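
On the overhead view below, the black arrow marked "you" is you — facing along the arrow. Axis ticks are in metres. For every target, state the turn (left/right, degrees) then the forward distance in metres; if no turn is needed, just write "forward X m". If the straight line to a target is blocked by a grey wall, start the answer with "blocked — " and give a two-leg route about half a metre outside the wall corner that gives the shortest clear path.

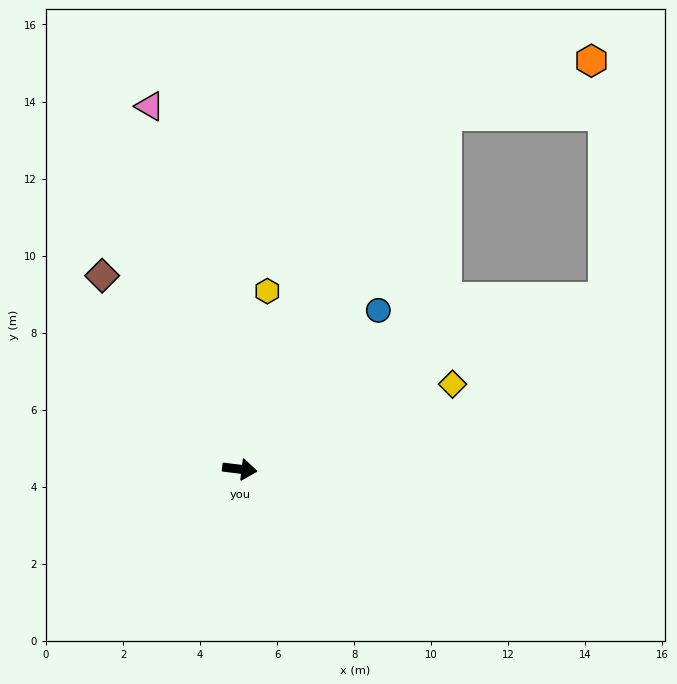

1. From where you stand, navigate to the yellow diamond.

turn left 29°, forward 5.9 m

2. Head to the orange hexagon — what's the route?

blocked — turn left 67°, forward 10.7 m, then turn right 40°, forward 4.0 m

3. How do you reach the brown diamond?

turn left 132°, forward 6.2 m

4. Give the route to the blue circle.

turn left 56°, forward 5.5 m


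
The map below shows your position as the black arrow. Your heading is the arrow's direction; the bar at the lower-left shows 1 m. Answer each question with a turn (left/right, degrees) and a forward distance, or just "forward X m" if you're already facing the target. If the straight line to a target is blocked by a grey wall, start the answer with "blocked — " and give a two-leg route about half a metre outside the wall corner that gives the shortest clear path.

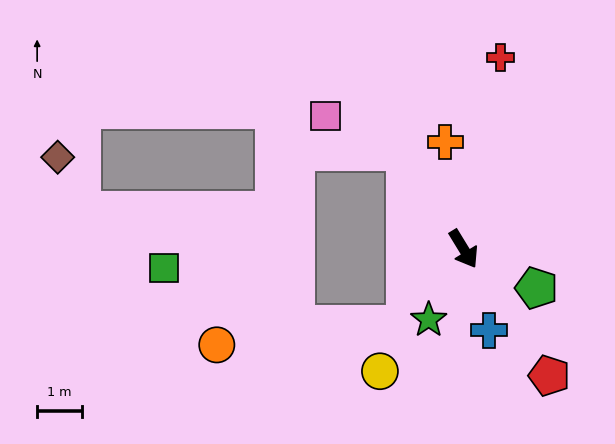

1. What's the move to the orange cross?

turn left 158°, forward 2.4 m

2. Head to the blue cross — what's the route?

turn right 14°, forward 1.9 m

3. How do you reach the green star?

turn right 58°, forward 1.8 m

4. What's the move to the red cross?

turn left 138°, forward 4.3 m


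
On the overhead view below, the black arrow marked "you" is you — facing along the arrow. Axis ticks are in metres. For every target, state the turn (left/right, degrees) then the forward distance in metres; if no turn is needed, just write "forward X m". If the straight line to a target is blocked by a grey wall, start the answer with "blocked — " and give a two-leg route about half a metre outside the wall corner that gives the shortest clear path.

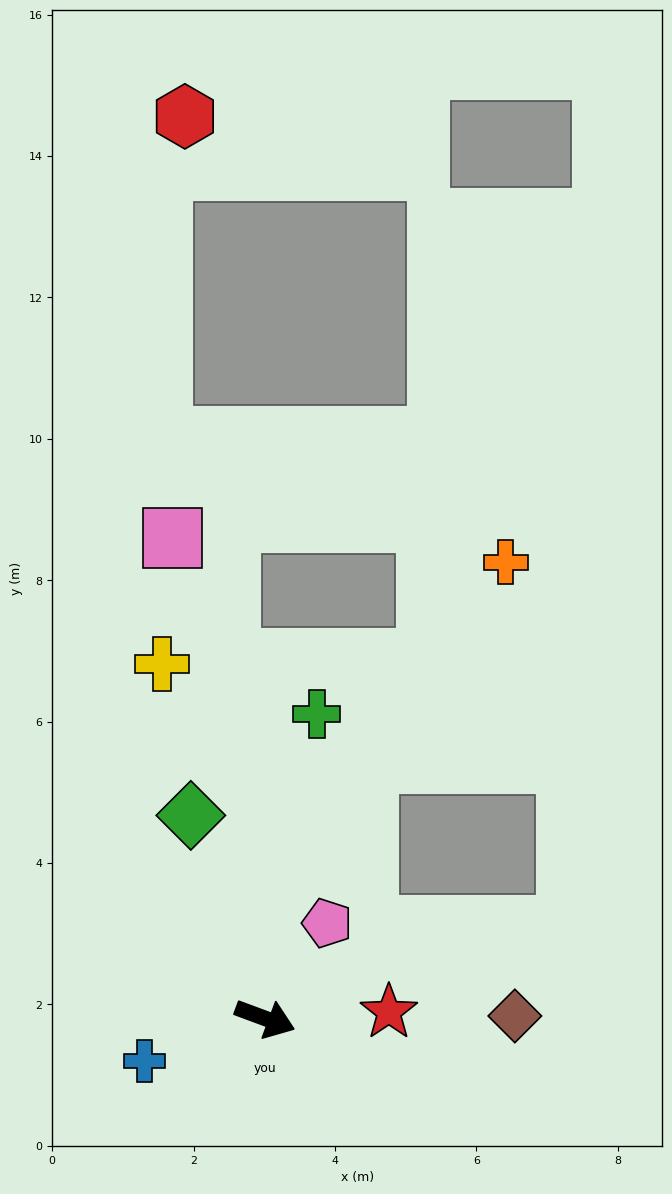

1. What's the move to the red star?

turn left 23°, forward 1.8 m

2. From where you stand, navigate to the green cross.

turn left 101°, forward 4.4 m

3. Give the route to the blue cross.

turn right 140°, forward 1.8 m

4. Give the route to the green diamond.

turn left 130°, forward 3.1 m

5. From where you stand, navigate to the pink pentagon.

turn left 77°, forward 1.6 m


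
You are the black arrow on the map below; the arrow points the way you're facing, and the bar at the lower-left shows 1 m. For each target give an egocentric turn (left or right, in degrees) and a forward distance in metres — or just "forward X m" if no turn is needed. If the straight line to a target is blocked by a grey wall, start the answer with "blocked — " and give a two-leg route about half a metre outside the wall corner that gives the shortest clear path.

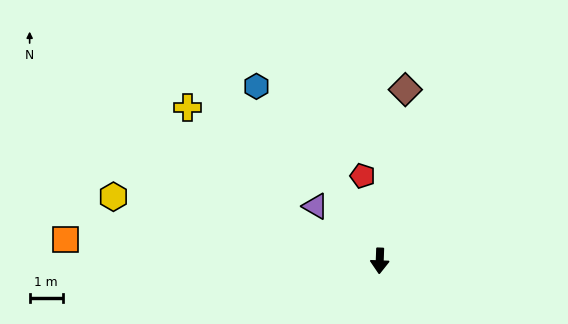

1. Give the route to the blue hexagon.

turn right 143°, forward 6.5 m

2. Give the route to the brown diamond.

turn left 174°, forward 5.2 m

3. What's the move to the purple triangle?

turn right 128°, forward 2.6 m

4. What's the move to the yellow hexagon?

turn right 101°, forward 8.3 m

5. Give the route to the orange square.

turn right 92°, forward 9.5 m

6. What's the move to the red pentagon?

turn right 166°, forward 2.6 m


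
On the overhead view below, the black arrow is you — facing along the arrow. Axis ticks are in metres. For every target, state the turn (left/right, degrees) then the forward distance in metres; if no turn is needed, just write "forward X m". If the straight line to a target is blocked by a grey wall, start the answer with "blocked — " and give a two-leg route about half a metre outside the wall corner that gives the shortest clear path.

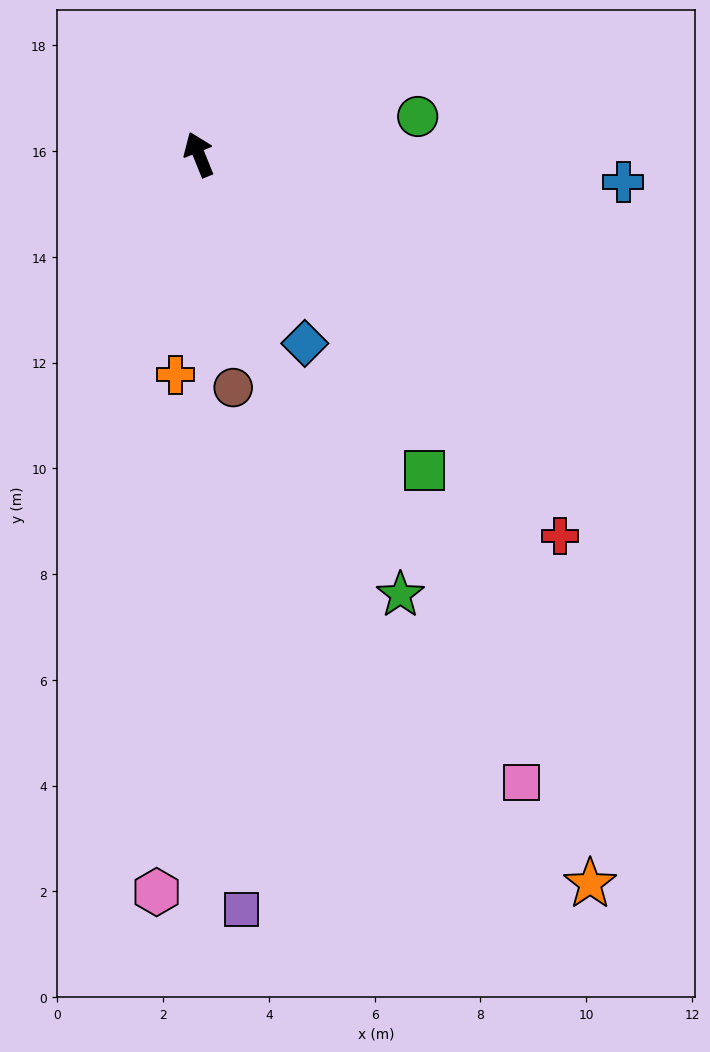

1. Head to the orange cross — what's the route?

turn left 152°, forward 4.2 m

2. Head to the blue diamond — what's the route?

turn right 173°, forward 4.1 m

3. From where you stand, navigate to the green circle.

turn right 102°, forward 4.2 m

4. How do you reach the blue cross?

turn right 116°, forward 8.0 m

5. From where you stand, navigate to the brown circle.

turn left 166°, forward 4.5 m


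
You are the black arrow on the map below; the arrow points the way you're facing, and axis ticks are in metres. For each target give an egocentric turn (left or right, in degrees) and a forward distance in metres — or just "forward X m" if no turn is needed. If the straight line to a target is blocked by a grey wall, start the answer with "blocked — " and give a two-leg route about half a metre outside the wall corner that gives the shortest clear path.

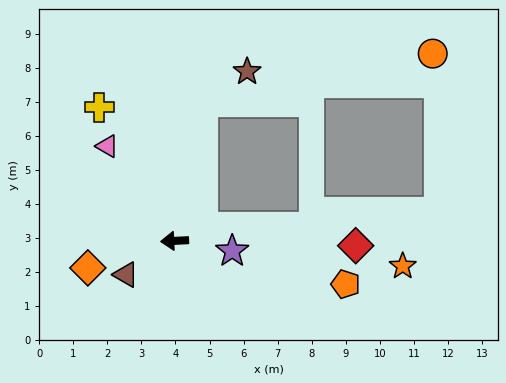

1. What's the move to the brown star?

blocked — turn right 104°, forward 4.1 m, then turn right 43°, forward 1.6 m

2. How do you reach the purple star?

turn left 167°, forward 1.7 m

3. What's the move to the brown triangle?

turn left 32°, forward 1.7 m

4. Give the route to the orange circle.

blocked — turn right 104°, forward 4.1 m, then turn right 67°, forward 6.9 m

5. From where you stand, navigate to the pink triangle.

turn right 57°, forward 3.4 m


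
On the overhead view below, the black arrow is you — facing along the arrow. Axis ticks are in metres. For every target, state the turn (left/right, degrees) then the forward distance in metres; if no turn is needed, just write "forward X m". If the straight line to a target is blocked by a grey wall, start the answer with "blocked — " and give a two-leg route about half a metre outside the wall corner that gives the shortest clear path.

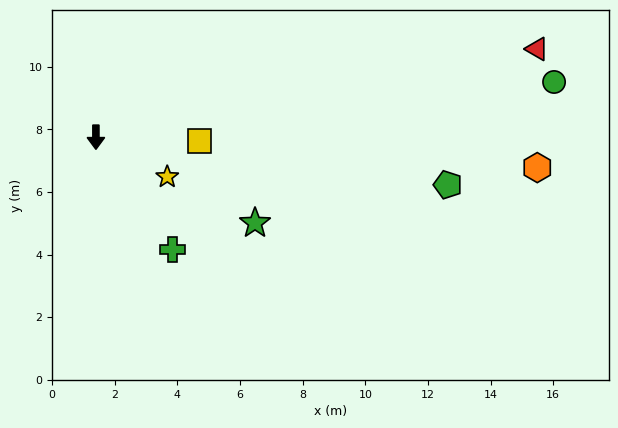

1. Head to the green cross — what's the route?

turn left 34°, forward 4.3 m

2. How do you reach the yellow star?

turn left 61°, forward 2.6 m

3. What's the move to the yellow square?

turn left 88°, forward 3.3 m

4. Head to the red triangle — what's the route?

turn left 101°, forward 14.4 m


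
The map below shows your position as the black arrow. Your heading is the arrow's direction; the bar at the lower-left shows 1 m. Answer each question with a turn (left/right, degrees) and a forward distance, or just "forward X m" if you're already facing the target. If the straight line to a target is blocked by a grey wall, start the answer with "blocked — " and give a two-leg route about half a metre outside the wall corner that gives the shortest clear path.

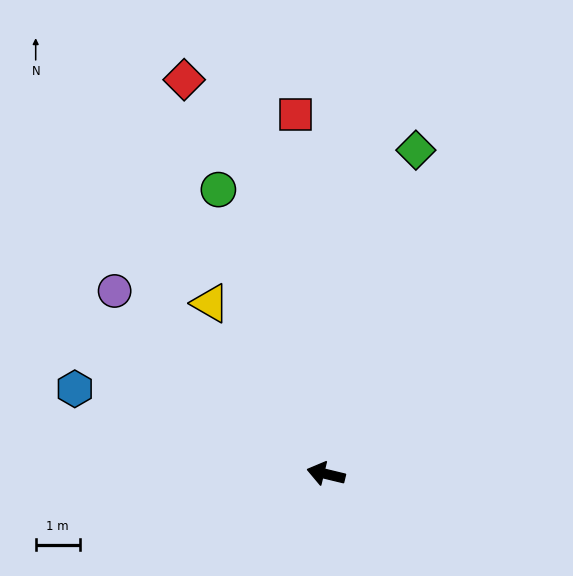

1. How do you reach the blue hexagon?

turn right 5°, forward 6.0 m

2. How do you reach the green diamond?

turn right 92°, forward 7.6 m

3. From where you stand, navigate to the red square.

turn right 72°, forward 8.2 m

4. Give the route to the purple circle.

turn right 27°, forward 6.4 m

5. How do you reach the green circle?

turn right 56°, forward 6.9 m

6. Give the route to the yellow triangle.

turn right 42°, forward 4.7 m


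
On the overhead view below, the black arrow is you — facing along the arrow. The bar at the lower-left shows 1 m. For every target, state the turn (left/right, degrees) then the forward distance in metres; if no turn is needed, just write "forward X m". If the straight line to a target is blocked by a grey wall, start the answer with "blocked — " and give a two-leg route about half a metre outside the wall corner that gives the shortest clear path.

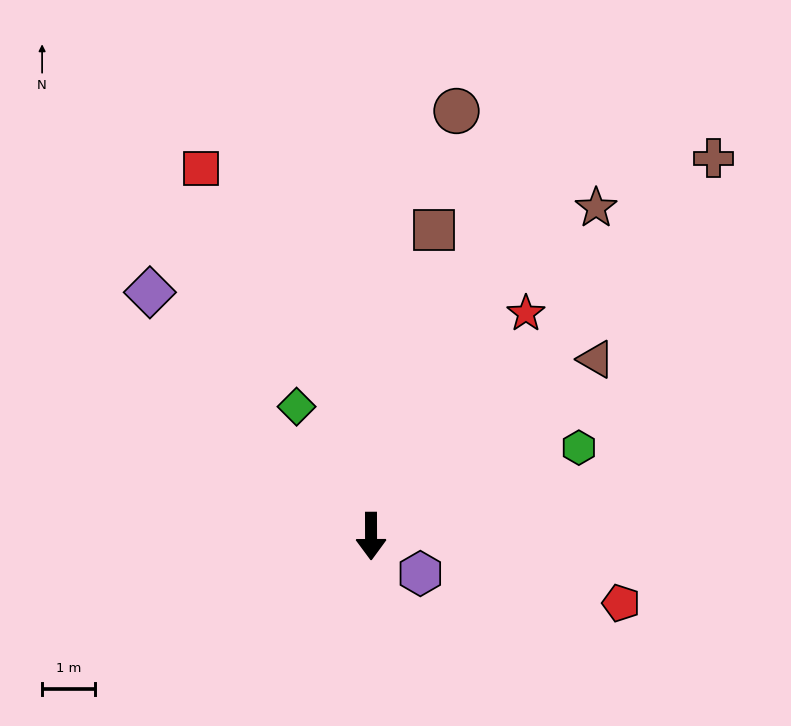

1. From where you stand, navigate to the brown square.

turn left 168°, forward 5.9 m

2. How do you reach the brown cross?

turn left 138°, forward 9.7 m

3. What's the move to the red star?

turn left 145°, forward 5.2 m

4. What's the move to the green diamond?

turn right 150°, forward 2.8 m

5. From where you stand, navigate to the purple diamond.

turn right 138°, forward 6.3 m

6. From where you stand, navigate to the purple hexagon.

turn left 53°, forward 1.2 m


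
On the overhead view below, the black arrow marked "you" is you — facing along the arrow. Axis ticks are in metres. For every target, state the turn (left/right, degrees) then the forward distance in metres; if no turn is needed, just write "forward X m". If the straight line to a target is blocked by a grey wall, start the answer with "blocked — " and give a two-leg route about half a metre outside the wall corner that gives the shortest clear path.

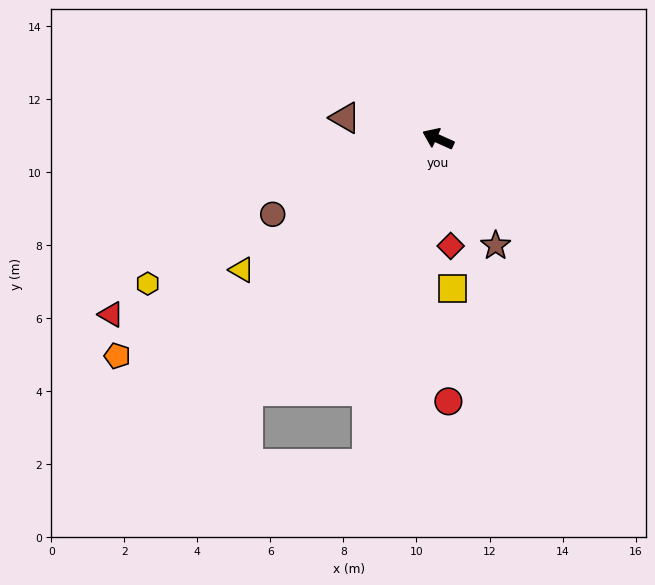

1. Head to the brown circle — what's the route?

turn left 49°, forward 5.0 m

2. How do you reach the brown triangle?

turn left 11°, forward 2.6 m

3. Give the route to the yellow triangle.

turn left 58°, forward 6.5 m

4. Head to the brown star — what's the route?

turn left 143°, forward 3.3 m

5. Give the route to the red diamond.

turn left 121°, forward 3.0 m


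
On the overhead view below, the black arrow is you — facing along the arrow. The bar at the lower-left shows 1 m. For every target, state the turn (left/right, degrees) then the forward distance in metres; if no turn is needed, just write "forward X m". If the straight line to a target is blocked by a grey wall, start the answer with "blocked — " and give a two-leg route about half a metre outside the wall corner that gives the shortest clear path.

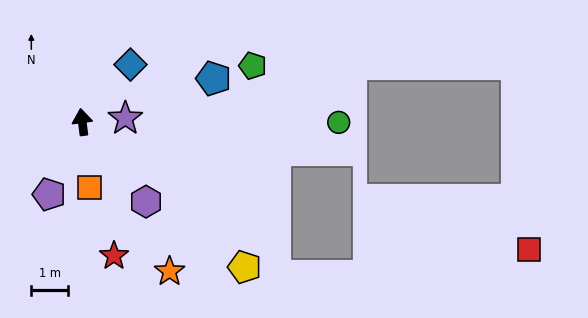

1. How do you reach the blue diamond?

turn right 47°, forward 2.0 m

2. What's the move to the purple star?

turn right 93°, forward 1.2 m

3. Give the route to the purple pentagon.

turn left 148°, forward 2.2 m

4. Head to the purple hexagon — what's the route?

turn right 149°, forward 2.8 m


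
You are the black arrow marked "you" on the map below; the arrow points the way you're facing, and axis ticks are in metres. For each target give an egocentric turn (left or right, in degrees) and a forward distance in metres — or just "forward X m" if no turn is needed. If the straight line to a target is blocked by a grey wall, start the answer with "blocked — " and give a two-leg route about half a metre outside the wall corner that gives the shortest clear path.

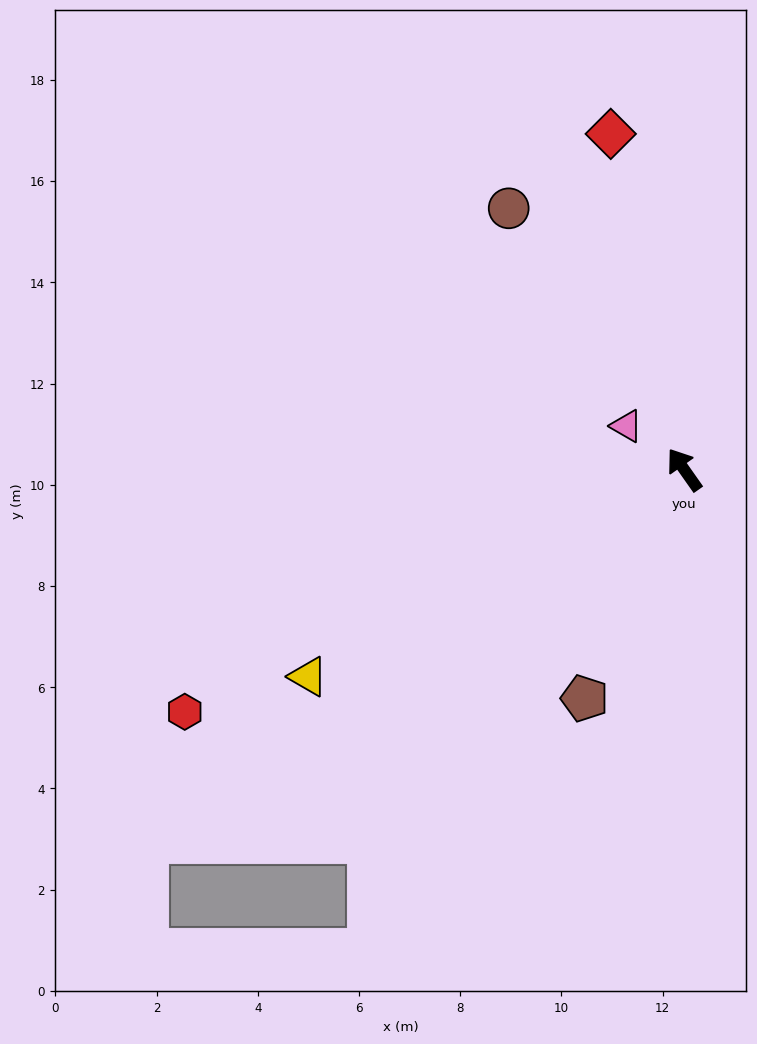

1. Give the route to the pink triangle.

turn left 18°, forward 1.4 m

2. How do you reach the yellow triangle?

turn left 84°, forward 8.5 m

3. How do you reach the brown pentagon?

turn left 121°, forward 4.9 m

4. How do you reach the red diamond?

turn right 23°, forward 6.8 m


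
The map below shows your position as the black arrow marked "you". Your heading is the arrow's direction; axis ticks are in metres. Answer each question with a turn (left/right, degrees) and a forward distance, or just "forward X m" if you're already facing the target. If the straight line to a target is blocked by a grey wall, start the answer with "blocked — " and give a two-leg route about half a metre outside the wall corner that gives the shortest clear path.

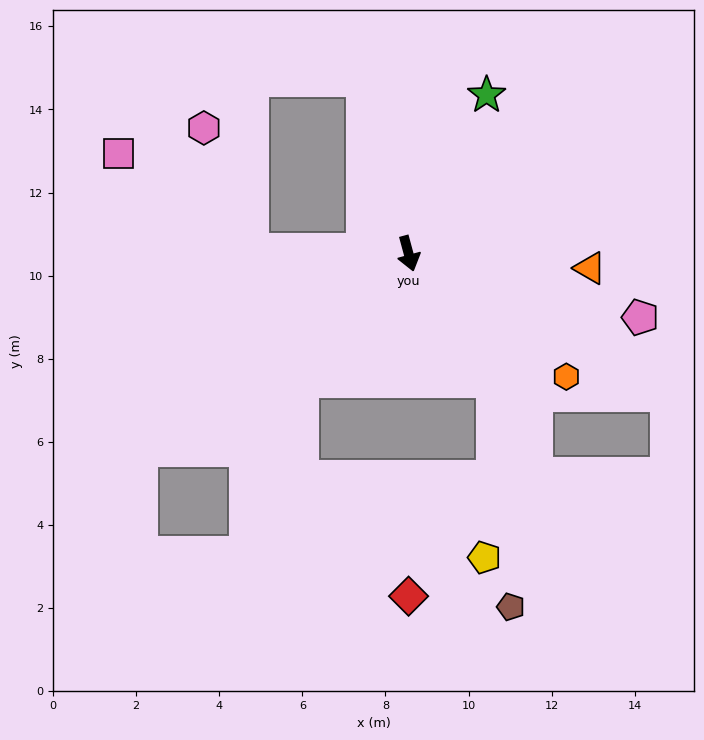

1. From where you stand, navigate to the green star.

turn left 139°, forward 4.3 m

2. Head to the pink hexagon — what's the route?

blocked — turn right 106°, forward 3.8 m, then turn right 68°, forward 3.2 m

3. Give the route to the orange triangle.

turn left 70°, forward 4.4 m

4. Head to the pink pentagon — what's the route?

turn left 59°, forward 5.8 m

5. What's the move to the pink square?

blocked — turn right 106°, forward 3.8 m, then turn right 36°, forward 4.0 m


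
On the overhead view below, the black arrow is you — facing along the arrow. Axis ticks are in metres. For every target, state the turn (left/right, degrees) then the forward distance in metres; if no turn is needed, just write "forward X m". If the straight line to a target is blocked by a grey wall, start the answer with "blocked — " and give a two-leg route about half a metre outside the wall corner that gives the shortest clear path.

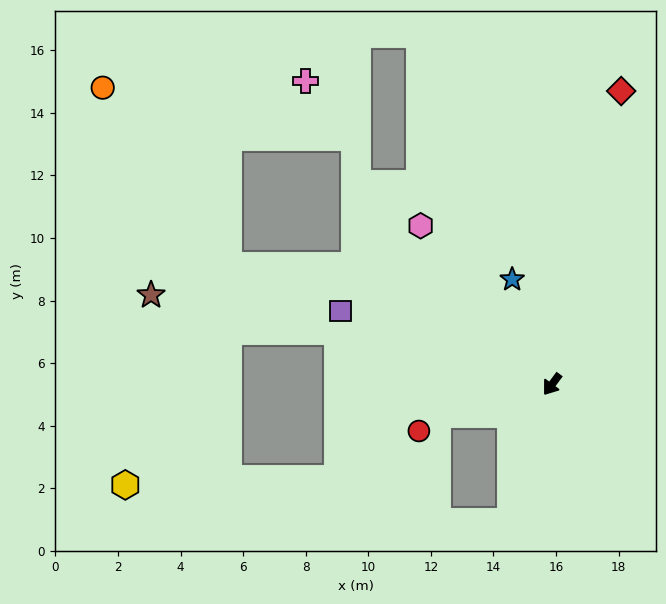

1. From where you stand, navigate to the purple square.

turn right 73°, forward 7.2 m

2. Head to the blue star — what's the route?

turn right 123°, forward 3.6 m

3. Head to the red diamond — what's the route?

turn right 157°, forward 9.6 m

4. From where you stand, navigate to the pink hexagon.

turn right 104°, forward 6.6 m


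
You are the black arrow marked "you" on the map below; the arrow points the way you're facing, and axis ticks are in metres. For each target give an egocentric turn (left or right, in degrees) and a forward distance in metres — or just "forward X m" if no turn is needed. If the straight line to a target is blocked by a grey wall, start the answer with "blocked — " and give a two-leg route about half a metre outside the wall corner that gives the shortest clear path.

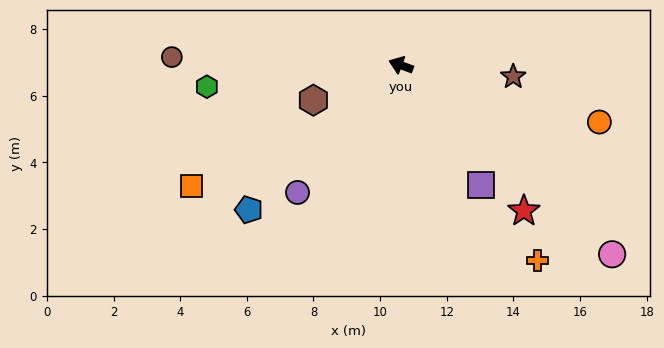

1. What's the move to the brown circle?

turn left 18°, forward 6.9 m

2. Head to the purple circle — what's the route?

turn left 71°, forward 4.9 m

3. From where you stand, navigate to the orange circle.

turn right 176°, forward 6.2 m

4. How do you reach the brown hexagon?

turn left 42°, forward 2.8 m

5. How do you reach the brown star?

turn right 165°, forward 3.4 m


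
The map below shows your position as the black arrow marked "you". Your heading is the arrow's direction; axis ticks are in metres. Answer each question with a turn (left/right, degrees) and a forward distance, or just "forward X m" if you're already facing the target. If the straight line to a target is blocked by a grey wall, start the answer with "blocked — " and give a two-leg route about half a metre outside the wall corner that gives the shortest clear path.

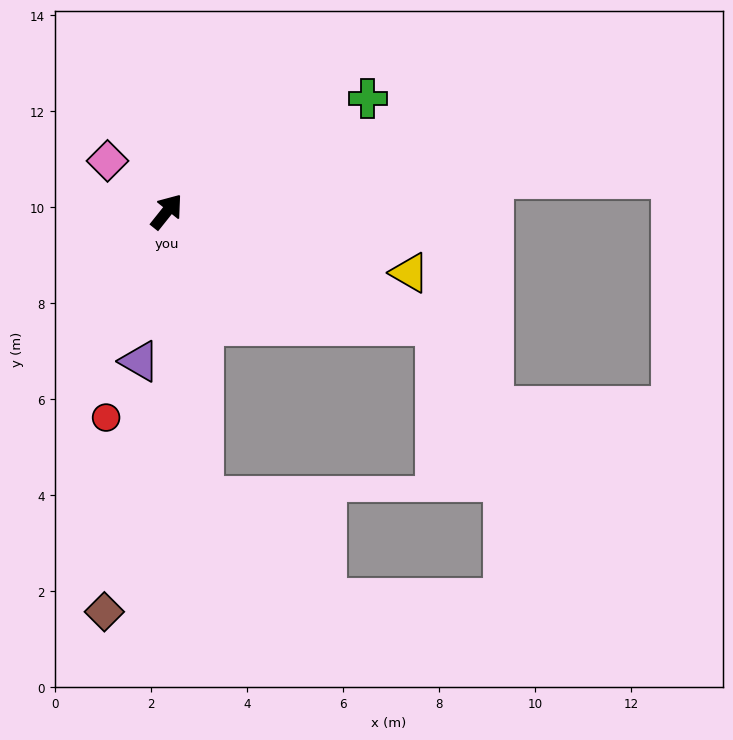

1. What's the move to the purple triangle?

turn right 152°, forward 3.2 m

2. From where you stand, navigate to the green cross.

turn right 22°, forward 4.8 m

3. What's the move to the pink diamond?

turn left 88°, forward 1.6 m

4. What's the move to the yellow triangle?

turn right 66°, forward 5.2 m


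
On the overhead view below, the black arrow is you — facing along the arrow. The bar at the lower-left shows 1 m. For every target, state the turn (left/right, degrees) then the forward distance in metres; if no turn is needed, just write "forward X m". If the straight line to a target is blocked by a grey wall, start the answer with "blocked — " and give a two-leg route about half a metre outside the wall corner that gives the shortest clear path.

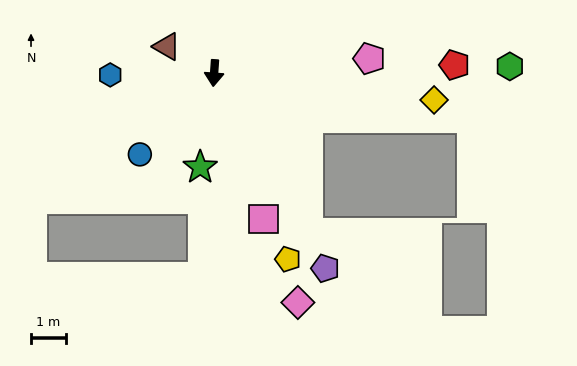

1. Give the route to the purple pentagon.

turn left 34°, forward 6.4 m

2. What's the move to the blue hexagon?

turn right 85°, forward 3.0 m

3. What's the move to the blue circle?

turn right 38°, forward 3.2 m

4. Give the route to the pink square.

turn left 23°, forward 4.4 m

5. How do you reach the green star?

turn right 4°, forward 2.7 m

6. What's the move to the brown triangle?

turn right 115°, forward 1.6 m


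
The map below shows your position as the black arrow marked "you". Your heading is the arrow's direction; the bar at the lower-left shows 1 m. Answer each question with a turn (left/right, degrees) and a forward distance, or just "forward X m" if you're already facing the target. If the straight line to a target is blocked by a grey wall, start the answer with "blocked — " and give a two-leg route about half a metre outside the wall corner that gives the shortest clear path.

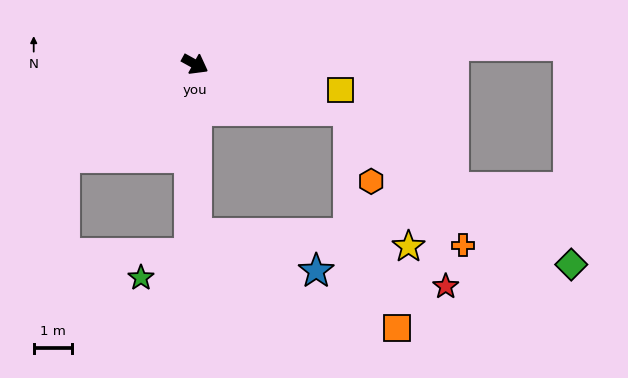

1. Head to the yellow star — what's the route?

blocked — turn right 61°, forward 4.4 m, then turn left 87°, forward 5.6 m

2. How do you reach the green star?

blocked — turn right 63°, forward 4.9 m, then turn right 62°, forward 1.4 m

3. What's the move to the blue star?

blocked — turn right 61°, forward 4.4 m, then turn left 73°, forward 3.3 m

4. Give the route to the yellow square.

turn left 19°, forward 3.9 m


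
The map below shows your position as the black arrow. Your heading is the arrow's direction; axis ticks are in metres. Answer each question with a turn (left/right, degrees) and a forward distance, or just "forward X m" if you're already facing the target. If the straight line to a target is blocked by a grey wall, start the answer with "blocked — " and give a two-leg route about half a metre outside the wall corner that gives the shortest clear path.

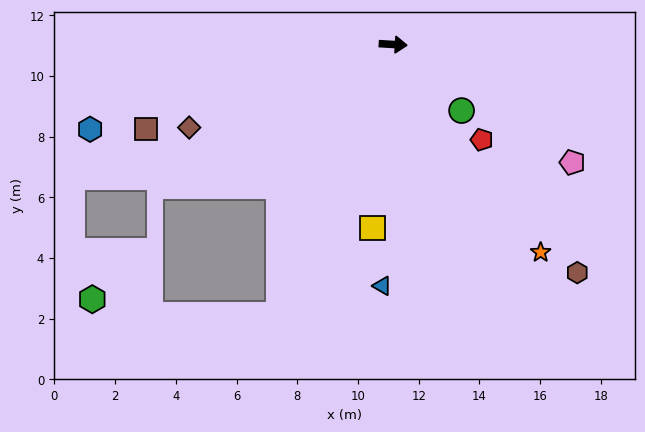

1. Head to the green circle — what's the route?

turn right 41°, forward 3.1 m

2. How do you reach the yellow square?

turn right 93°, forward 6.1 m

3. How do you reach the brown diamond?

turn right 154°, forward 7.3 m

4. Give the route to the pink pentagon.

turn right 30°, forward 7.1 m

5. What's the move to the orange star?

turn right 51°, forward 8.4 m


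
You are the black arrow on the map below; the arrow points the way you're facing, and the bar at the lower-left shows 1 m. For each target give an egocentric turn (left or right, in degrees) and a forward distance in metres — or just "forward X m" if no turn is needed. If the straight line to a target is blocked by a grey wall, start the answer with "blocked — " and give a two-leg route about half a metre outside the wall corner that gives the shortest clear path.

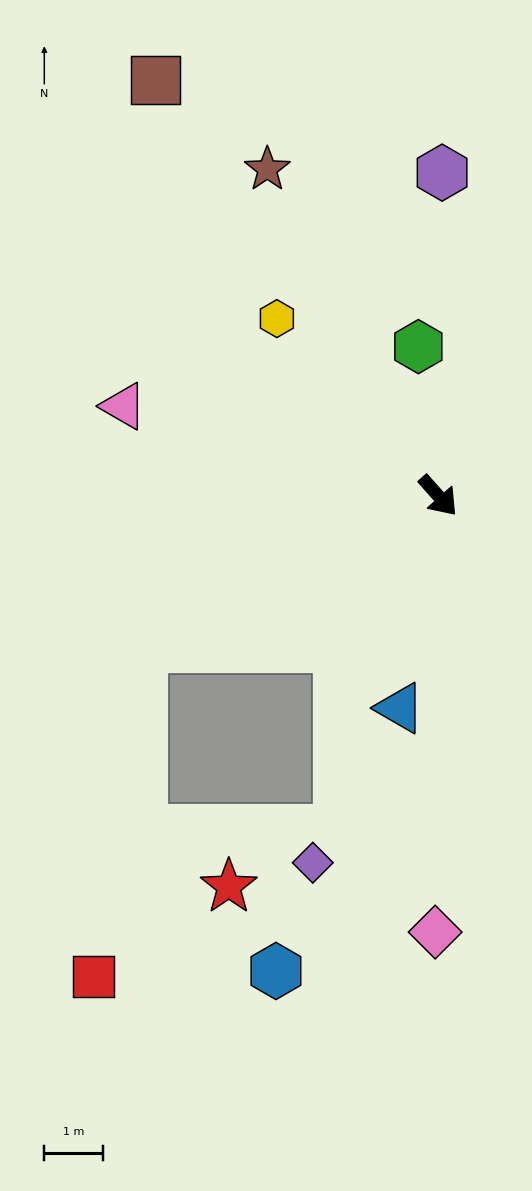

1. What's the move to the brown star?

turn left 166°, forward 6.2 m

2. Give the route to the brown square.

turn left 173°, forward 8.5 m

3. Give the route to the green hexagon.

turn left 146°, forward 2.6 m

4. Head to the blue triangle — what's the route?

turn right 52°, forward 3.7 m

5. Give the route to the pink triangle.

turn right 148°, forward 5.5 m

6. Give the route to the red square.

blocked — turn right 104°, forward 5.6 m, then turn left 54°, forward 5.6 m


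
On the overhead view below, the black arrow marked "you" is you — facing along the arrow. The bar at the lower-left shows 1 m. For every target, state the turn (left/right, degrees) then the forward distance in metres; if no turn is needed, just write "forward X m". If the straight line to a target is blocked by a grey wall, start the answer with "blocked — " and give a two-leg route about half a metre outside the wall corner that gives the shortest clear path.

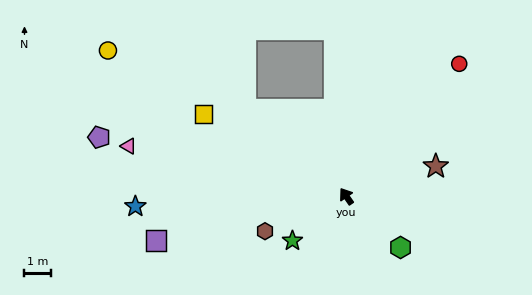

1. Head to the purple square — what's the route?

turn left 68°, forward 7.5 m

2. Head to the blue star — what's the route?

turn left 58°, forward 8.1 m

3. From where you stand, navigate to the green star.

turn left 95°, forward 2.7 m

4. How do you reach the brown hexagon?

turn left 79°, forward 3.4 m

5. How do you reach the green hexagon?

turn right 168°, forward 2.9 m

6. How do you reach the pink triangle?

turn left 42°, forward 8.6 m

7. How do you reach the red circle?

turn right 75°, forward 6.7 m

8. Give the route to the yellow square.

turn left 25°, forward 6.3 m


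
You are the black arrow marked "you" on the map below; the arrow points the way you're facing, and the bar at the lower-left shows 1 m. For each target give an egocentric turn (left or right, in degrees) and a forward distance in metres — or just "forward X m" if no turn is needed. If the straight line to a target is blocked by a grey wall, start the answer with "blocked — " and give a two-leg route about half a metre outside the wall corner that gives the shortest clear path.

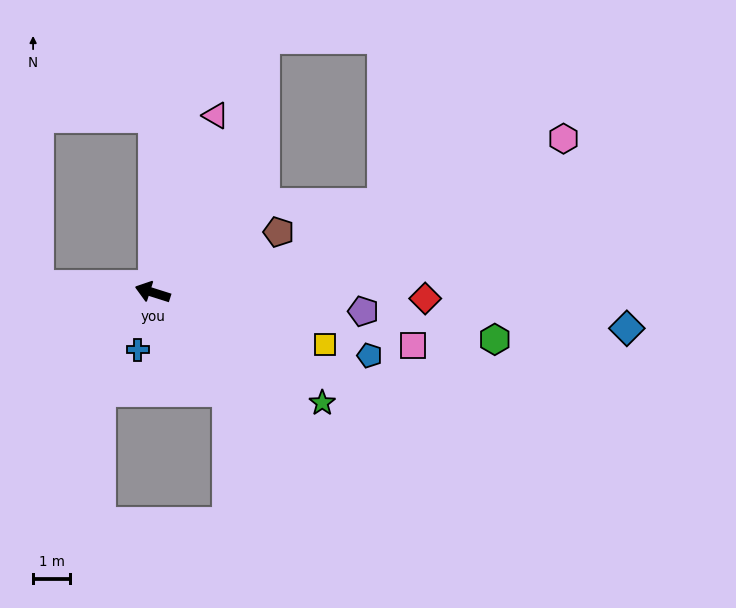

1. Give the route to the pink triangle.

turn right 92°, forward 5.1 m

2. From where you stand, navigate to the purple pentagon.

turn right 168°, forward 5.7 m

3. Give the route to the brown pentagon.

turn right 137°, forward 3.8 m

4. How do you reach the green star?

turn left 164°, forward 5.5 m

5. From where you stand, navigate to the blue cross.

turn left 93°, forward 1.6 m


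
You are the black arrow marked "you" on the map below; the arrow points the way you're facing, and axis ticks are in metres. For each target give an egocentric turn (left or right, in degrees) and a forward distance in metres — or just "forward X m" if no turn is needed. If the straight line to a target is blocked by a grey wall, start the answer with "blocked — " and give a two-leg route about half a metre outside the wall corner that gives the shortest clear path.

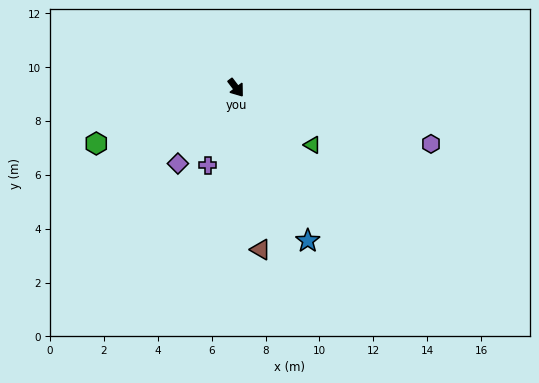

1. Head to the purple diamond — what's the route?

turn right 75°, forward 3.5 m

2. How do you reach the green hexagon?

turn right 106°, forward 5.6 m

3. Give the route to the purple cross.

turn right 57°, forward 3.1 m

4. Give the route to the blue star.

turn right 12°, forward 6.3 m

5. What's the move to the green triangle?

turn left 16°, forward 3.5 m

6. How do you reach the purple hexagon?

turn left 37°, forward 7.5 m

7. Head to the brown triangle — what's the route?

turn right 29°, forward 6.1 m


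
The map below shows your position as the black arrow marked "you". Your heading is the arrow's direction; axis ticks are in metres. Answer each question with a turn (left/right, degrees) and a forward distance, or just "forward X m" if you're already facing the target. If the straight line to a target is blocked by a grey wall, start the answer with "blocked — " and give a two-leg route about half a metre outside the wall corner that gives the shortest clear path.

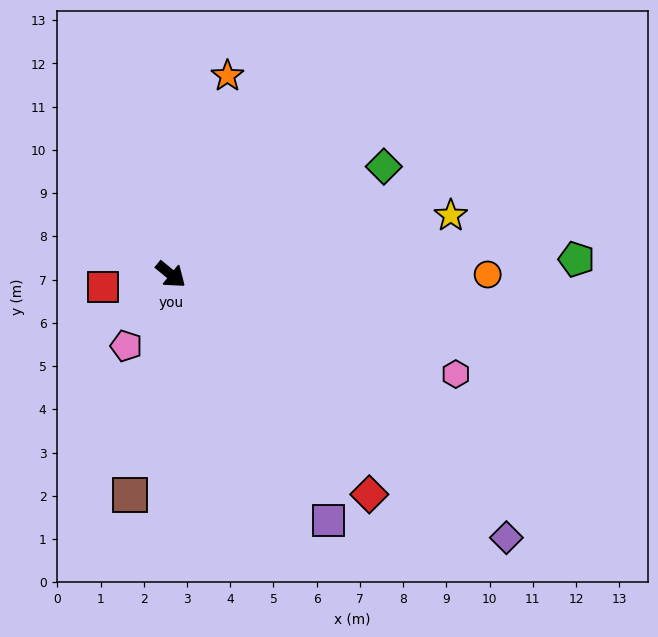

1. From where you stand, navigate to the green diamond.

turn left 66°, forward 5.5 m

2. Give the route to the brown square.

turn right 61°, forward 5.2 m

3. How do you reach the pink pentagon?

turn right 83°, forward 1.9 m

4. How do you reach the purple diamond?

forward 9.9 m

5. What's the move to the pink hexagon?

turn left 20°, forward 7.0 m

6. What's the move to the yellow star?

turn left 51°, forward 6.6 m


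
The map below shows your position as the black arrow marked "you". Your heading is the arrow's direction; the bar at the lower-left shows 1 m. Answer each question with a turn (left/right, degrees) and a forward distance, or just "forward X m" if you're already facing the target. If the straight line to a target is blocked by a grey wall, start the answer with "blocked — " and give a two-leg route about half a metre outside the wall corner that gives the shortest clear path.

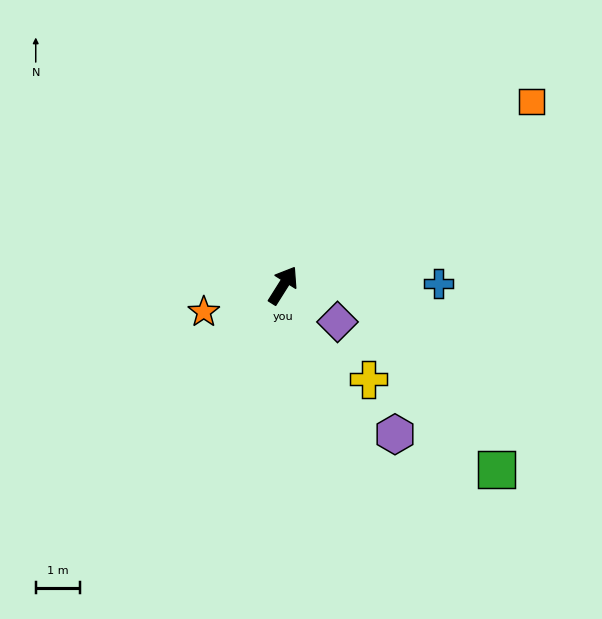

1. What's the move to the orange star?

turn left 141°, forward 1.9 m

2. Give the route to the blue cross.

turn right 57°, forward 3.5 m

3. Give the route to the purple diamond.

turn right 92°, forward 1.5 m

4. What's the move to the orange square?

turn right 21°, forward 6.9 m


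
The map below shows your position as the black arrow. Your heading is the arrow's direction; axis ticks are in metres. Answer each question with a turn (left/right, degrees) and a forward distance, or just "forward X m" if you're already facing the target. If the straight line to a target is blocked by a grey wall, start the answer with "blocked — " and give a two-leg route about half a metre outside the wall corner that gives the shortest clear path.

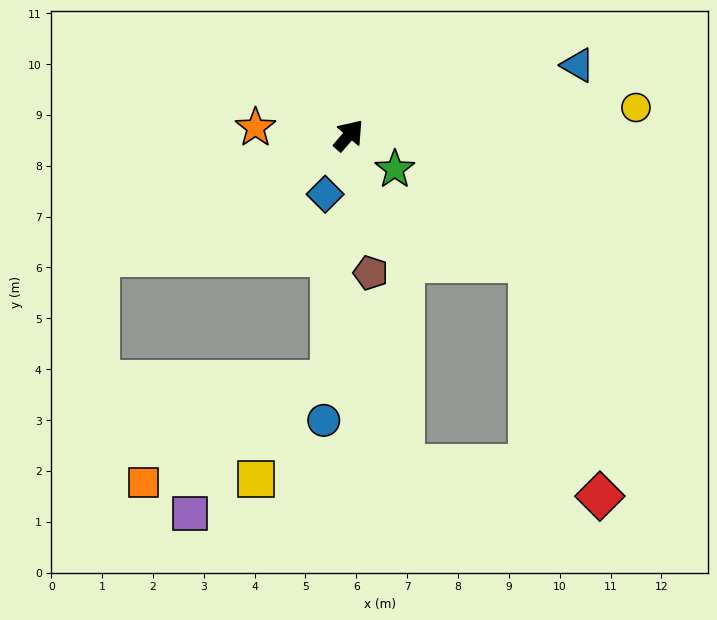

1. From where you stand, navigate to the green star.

turn right 86°, forward 1.1 m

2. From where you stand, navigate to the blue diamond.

turn right 161°, forward 1.2 m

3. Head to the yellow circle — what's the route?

turn right 44°, forward 5.7 m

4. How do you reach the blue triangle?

turn right 32°, forward 4.7 m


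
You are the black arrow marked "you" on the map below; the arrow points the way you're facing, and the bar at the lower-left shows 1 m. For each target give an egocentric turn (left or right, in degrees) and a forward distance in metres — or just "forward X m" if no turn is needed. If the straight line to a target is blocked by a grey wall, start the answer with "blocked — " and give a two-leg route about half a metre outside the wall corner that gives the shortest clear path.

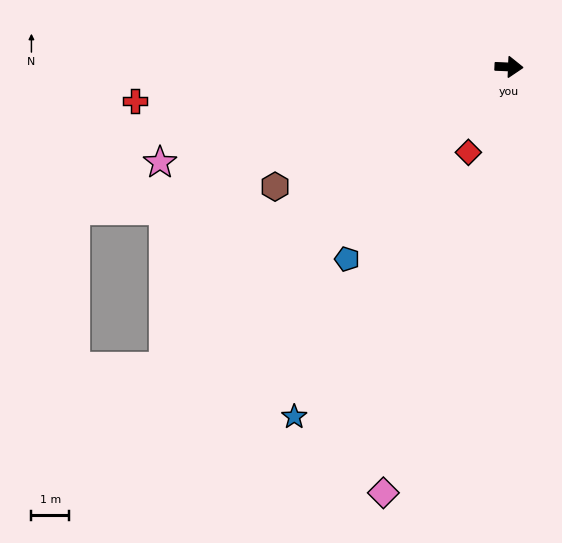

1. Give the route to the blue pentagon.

turn right 128°, forward 6.7 m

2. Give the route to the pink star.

turn right 162°, forward 9.6 m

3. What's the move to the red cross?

turn right 172°, forward 10.0 m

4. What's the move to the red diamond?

turn right 113°, forward 2.5 m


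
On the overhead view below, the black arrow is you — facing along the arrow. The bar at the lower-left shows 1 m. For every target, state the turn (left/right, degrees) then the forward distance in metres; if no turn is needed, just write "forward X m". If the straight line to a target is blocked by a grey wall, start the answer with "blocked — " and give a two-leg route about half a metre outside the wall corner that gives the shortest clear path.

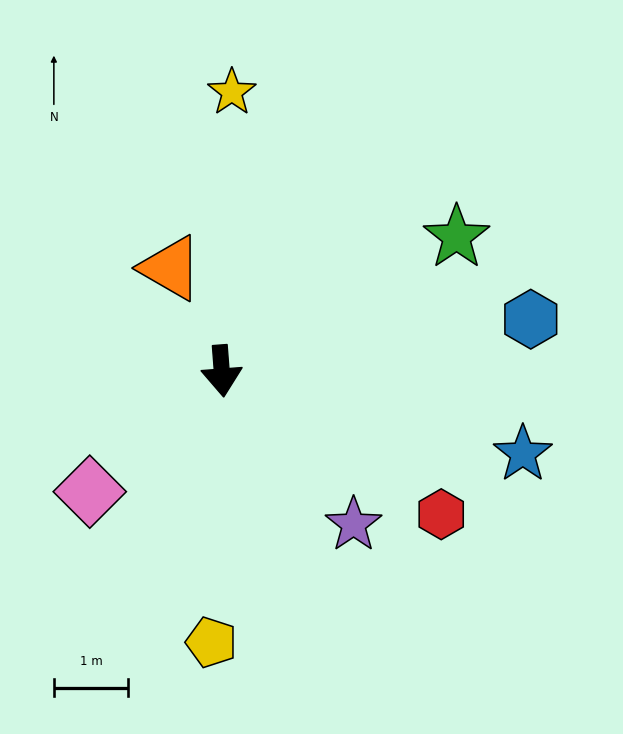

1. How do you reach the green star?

turn left 115°, forward 3.7 m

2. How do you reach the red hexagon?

turn left 53°, forward 3.5 m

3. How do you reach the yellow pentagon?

turn right 7°, forward 3.7 m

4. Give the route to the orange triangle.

turn right 158°, forward 1.6 m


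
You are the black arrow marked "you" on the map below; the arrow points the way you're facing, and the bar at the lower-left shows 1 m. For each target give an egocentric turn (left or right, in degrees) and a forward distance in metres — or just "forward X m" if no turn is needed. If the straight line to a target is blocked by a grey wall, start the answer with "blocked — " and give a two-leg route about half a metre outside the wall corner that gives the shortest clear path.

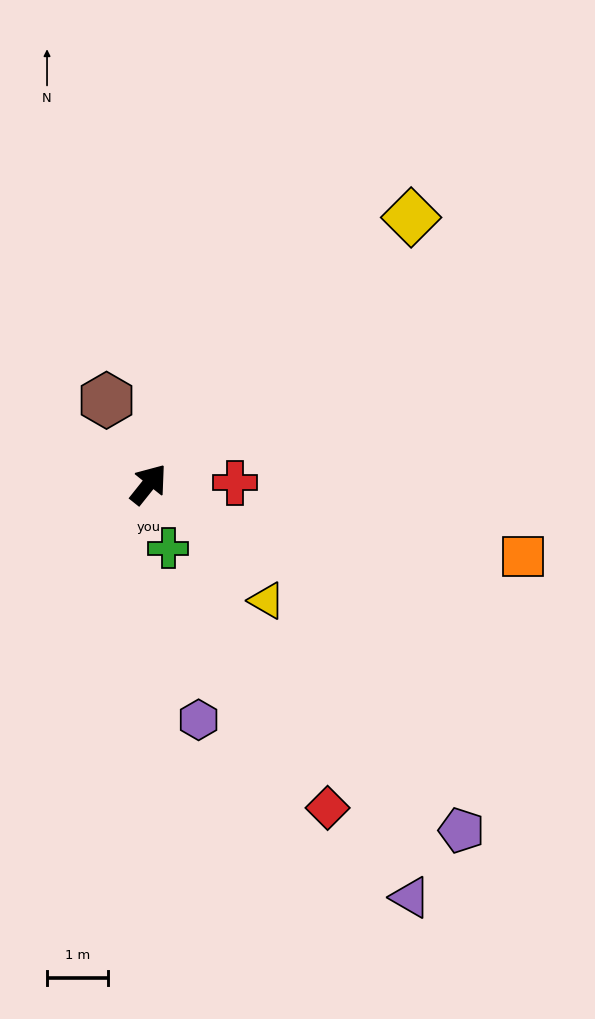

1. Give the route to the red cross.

turn right 51°, forward 1.4 m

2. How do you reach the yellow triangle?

turn right 96°, forward 2.7 m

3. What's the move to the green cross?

turn right 124°, forward 1.1 m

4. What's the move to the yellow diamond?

turn right 6°, forward 6.1 m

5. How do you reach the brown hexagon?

turn left 65°, forward 1.5 m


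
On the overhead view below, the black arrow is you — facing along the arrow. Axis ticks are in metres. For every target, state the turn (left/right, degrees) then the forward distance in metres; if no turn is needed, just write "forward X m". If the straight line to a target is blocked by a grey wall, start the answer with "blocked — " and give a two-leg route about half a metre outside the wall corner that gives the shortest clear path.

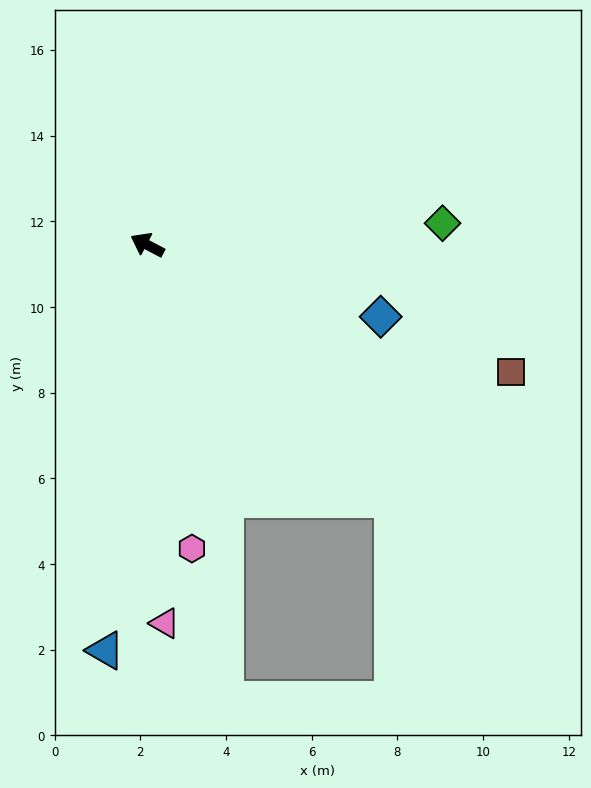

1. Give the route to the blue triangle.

turn left 112°, forward 9.5 m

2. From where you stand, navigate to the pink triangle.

turn left 120°, forward 8.8 m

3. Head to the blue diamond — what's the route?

turn right 169°, forward 5.7 m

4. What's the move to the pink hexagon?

turn left 126°, forward 7.2 m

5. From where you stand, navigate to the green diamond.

turn right 148°, forward 6.9 m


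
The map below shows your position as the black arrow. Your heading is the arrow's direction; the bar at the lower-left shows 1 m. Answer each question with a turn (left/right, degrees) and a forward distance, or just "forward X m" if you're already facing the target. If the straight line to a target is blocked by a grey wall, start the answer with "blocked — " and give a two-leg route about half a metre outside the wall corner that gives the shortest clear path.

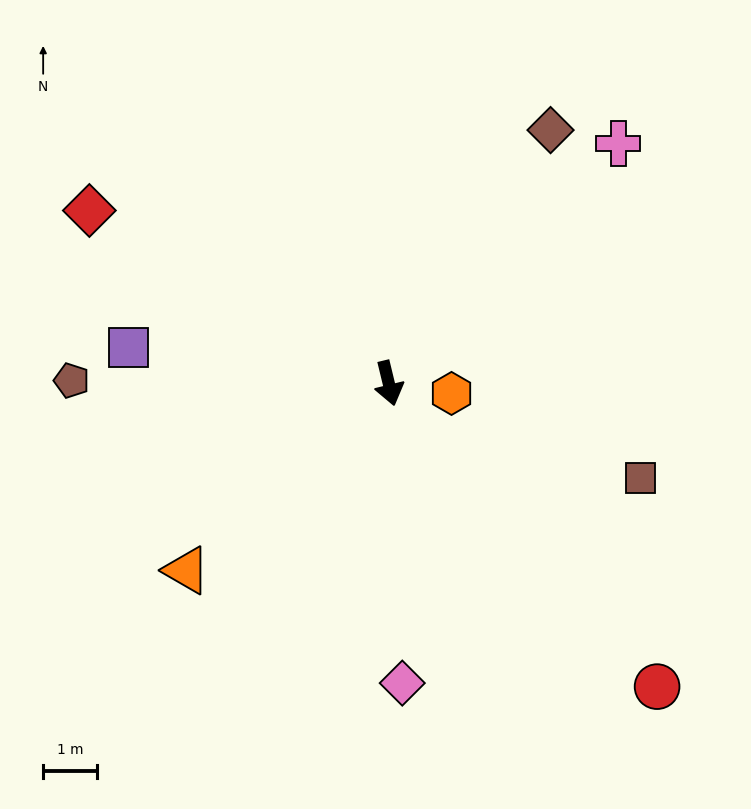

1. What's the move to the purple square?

turn right 111°, forward 4.9 m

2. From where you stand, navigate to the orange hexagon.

turn left 67°, forward 1.2 m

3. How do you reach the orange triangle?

turn right 61°, forward 5.1 m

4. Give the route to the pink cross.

turn left 123°, forward 6.2 m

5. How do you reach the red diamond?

turn right 134°, forward 6.5 m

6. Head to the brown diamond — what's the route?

turn left 134°, forward 5.6 m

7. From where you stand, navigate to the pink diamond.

turn right 11°, forward 5.6 m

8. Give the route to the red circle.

turn left 28°, forward 7.6 m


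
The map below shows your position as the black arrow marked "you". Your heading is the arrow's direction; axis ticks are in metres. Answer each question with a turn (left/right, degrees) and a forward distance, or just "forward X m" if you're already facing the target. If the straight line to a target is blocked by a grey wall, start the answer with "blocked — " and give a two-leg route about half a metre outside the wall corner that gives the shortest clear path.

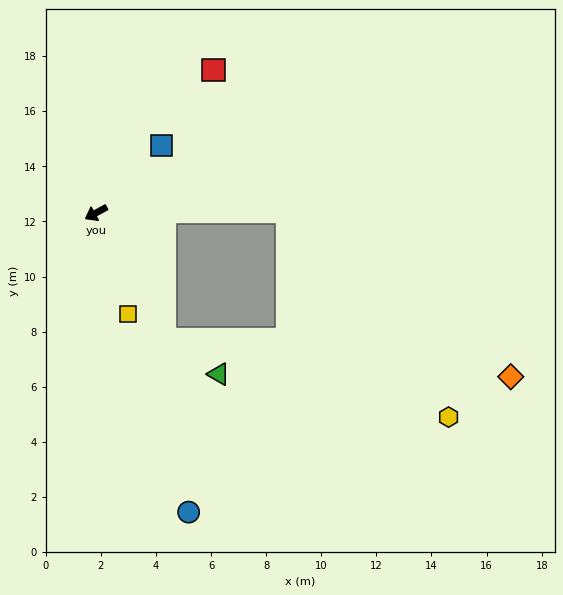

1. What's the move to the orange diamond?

blocked — turn left 152°, forward 6.9 m, then turn right 37°, forward 10.1 m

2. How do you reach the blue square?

turn right 163°, forward 3.4 m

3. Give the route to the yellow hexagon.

blocked — turn left 90°, forward 5.2 m, then turn left 46°, forward 10.7 m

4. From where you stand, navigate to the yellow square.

turn left 79°, forward 3.9 m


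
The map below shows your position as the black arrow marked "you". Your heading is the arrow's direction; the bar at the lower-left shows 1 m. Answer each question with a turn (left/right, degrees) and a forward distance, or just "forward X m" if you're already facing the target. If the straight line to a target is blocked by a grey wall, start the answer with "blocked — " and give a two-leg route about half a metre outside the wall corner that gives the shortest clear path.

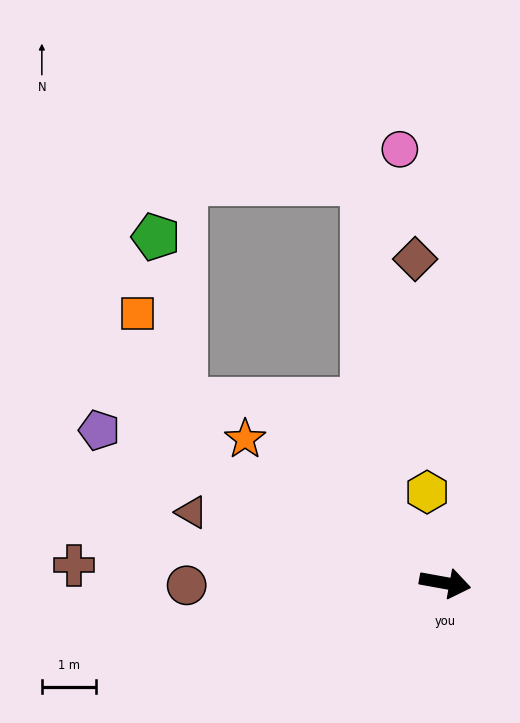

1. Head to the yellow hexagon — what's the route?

turn left 111°, forward 1.7 m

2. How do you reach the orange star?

turn left 155°, forward 4.5 m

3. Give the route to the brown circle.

turn right 169°, forward 4.8 m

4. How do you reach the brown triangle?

turn left 175°, forward 4.8 m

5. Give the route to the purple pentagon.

turn left 166°, forward 7.0 m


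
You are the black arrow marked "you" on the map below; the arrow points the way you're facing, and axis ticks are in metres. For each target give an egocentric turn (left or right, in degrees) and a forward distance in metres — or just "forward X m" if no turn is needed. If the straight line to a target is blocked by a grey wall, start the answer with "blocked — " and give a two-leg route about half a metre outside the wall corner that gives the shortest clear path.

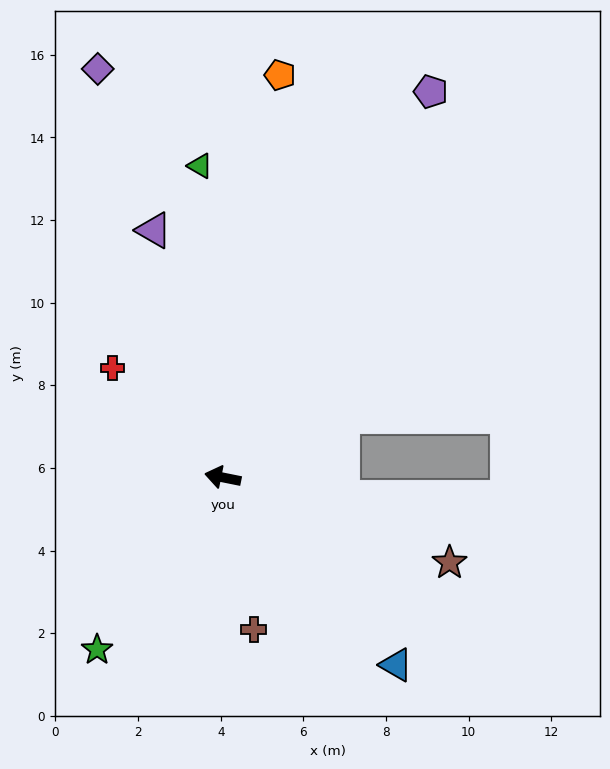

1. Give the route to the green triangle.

turn right 74°, forward 7.6 m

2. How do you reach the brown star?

turn left 171°, forward 5.9 m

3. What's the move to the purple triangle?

turn right 63°, forward 6.2 m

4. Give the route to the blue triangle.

turn left 144°, forward 6.2 m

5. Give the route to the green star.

turn left 65°, forward 5.2 m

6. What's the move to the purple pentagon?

turn right 107°, forward 10.6 m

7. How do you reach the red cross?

turn right 33°, forward 3.8 m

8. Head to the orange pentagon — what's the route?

turn right 87°, forward 9.8 m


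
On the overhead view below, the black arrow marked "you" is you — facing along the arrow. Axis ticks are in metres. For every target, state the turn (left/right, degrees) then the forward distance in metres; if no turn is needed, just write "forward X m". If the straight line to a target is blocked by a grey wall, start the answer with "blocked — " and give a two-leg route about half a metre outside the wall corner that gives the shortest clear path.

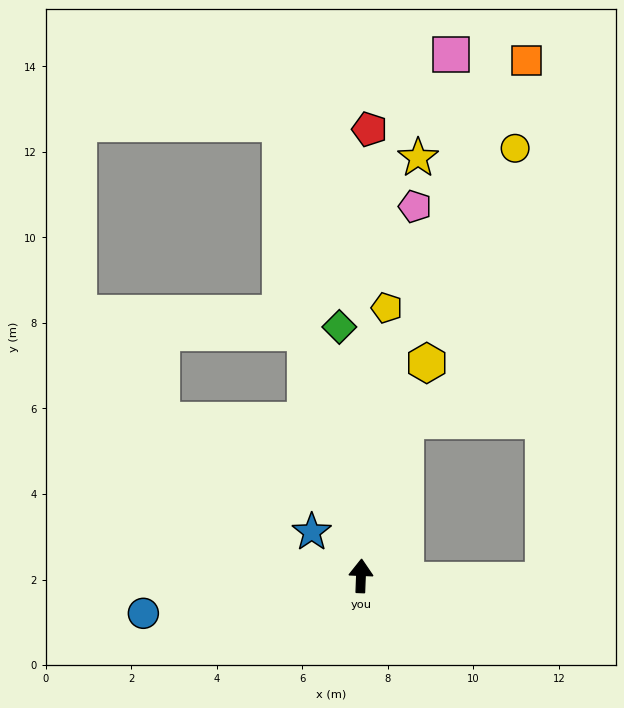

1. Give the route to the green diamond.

turn left 7°, forward 5.8 m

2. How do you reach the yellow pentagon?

turn right 3°, forward 6.3 m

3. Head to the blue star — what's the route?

turn left 51°, forward 1.5 m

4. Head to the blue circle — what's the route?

turn left 102°, forward 5.2 m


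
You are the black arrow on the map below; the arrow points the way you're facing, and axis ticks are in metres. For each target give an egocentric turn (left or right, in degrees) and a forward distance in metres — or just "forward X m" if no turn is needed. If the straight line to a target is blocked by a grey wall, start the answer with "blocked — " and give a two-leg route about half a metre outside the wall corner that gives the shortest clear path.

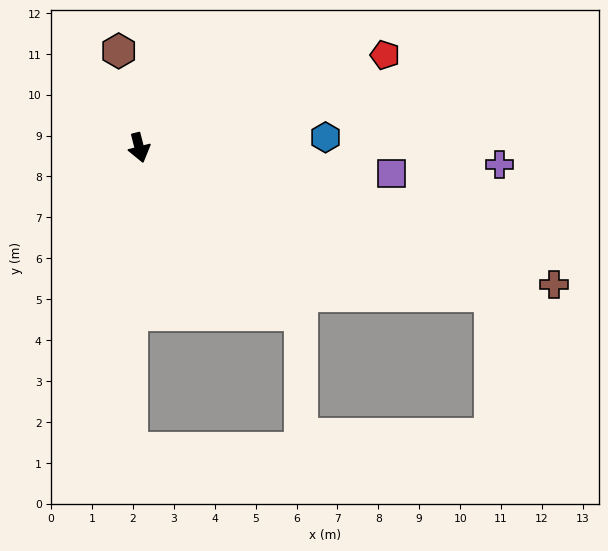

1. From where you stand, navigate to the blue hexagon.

turn left 79°, forward 4.6 m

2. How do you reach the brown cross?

turn left 57°, forward 10.7 m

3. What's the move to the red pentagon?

turn left 96°, forward 6.4 m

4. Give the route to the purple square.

turn left 70°, forward 6.2 m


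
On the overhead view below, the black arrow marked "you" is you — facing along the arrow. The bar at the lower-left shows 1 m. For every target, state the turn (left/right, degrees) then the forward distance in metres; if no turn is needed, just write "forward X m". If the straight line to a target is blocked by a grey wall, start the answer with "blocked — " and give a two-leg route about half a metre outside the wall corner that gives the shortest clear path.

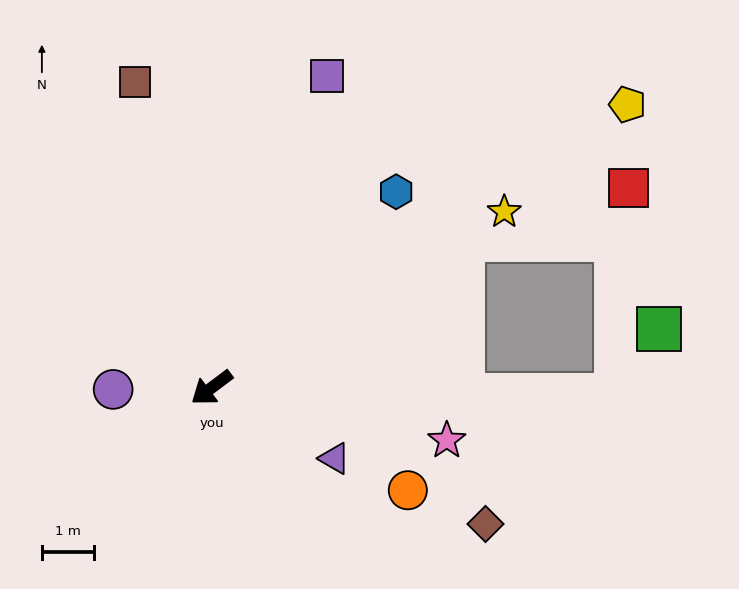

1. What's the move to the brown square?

turn right 113°, forward 6.1 m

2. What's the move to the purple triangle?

turn left 113°, forward 2.7 m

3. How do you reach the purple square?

turn right 147°, forward 6.4 m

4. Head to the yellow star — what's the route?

turn left 174°, forward 6.6 m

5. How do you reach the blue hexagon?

turn right 170°, forward 5.2 m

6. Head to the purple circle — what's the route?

turn right 36°, forward 1.9 m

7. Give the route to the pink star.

turn left 130°, forward 4.6 m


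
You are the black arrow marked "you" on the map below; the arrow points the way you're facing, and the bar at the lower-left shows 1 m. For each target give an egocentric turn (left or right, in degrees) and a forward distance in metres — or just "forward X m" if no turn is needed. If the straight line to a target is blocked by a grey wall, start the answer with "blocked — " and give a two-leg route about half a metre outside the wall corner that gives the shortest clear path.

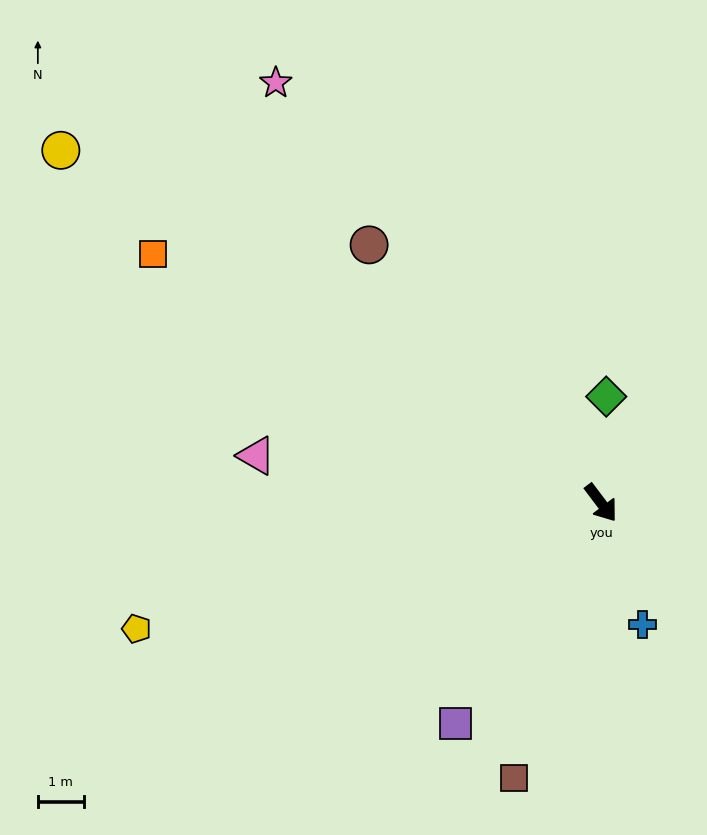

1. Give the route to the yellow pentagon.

turn right 112°, forward 10.5 m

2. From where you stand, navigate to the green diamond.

turn left 140°, forward 2.3 m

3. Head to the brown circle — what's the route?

turn right 175°, forward 7.6 m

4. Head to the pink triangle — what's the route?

turn right 135°, forward 7.6 m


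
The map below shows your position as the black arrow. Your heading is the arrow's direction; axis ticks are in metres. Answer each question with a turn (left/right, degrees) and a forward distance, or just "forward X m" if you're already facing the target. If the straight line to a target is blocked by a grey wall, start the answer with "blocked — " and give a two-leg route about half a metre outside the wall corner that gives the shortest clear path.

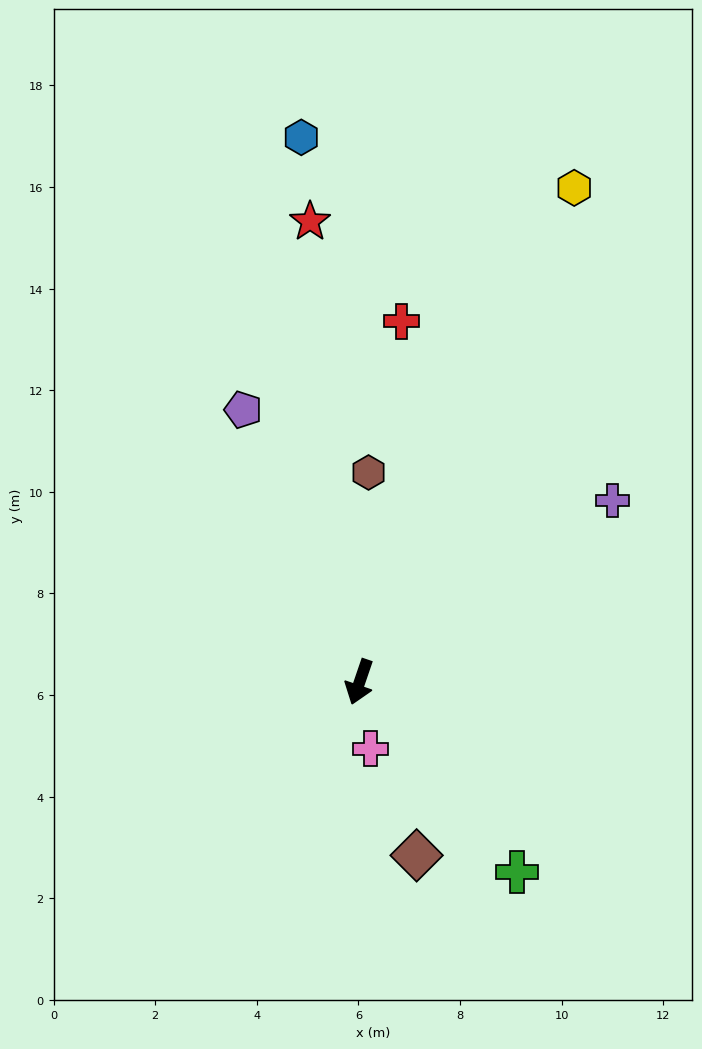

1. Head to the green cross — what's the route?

turn left 59°, forward 4.9 m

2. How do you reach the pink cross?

turn left 28°, forward 1.3 m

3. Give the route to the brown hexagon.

turn right 164°, forward 4.1 m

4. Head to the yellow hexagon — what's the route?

turn left 175°, forward 10.6 m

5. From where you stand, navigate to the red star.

turn right 155°, forward 9.1 m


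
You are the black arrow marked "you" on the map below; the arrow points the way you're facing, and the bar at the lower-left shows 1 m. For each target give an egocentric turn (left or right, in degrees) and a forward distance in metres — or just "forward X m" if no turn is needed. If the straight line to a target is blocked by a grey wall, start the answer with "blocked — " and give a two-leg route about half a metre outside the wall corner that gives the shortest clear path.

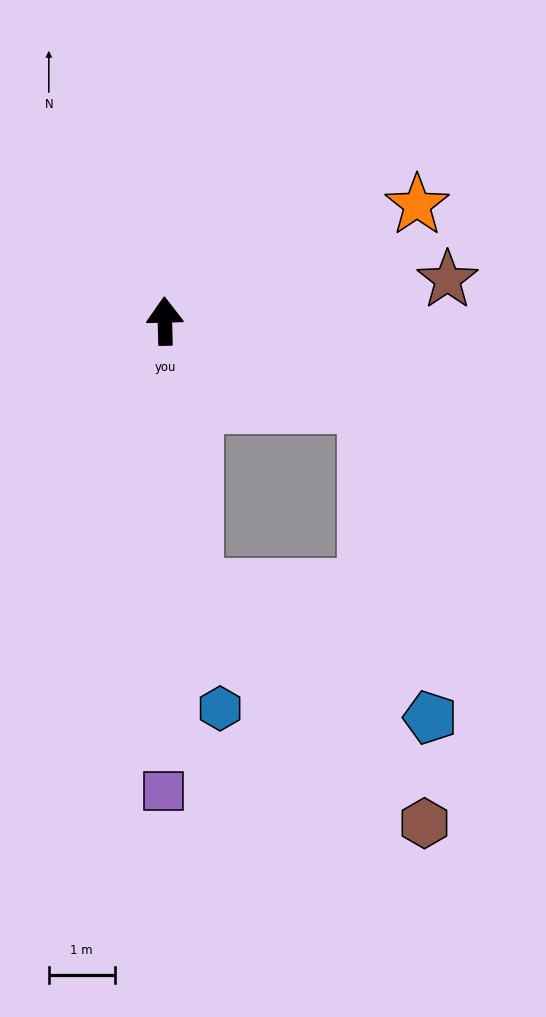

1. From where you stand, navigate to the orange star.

turn right 67°, forward 4.2 m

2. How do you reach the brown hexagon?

blocked — turn right 175°, forward 4.1 m, then turn left 38°, forward 5.0 m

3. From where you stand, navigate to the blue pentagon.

blocked — turn right 175°, forward 4.1 m, then turn left 55°, forward 4.1 m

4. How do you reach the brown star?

turn right 83°, forward 4.3 m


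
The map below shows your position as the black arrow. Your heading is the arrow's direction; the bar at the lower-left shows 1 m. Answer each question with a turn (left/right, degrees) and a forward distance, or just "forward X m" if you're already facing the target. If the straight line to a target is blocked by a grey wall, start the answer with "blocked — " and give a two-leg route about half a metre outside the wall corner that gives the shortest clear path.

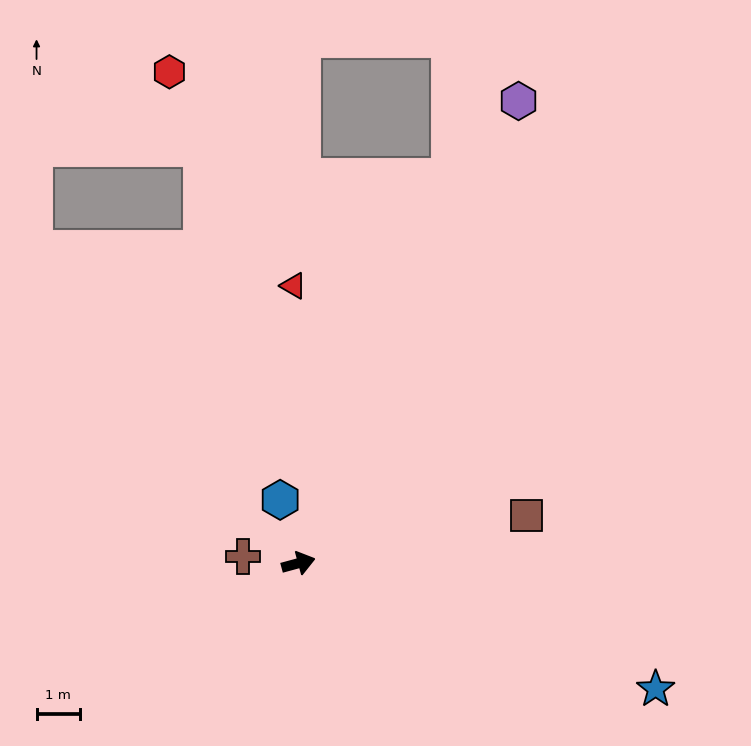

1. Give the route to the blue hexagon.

turn left 91°, forward 1.5 m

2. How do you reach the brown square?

turn right 3°, forward 5.4 m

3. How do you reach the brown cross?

turn left 158°, forward 1.3 m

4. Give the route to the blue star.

turn right 35°, forward 8.8 m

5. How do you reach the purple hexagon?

turn left 49°, forward 11.9 m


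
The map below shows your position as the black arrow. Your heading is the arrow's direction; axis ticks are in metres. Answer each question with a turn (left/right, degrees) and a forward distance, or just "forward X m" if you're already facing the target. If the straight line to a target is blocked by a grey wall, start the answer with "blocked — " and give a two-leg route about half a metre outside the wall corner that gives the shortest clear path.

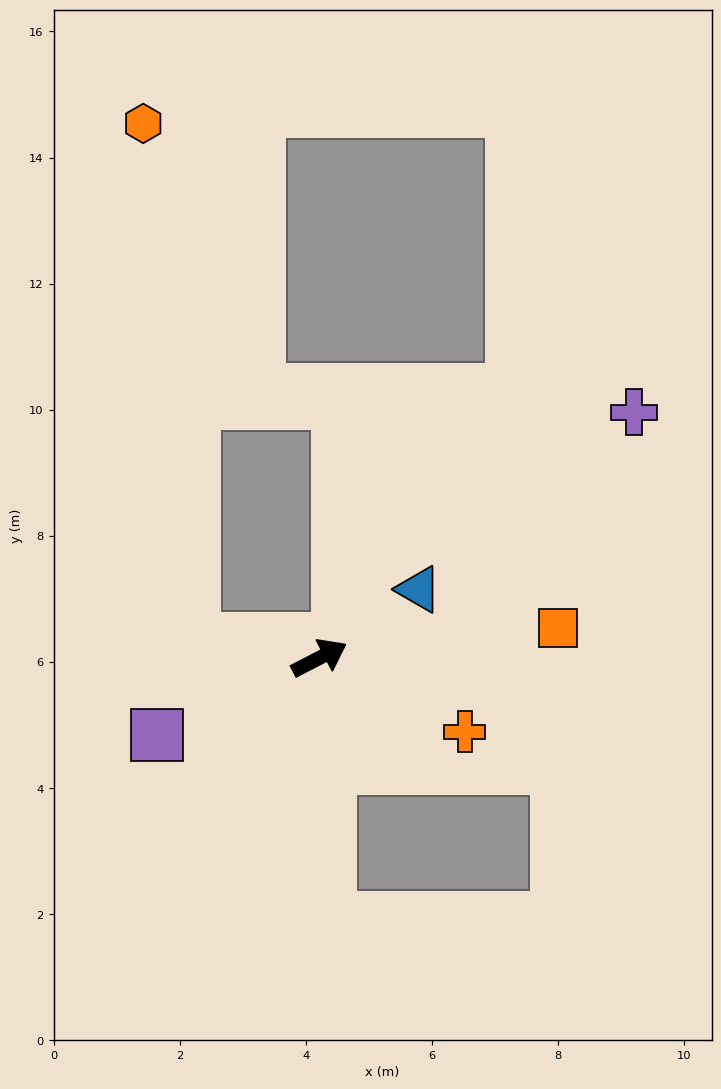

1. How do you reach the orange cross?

turn right 54°, forward 2.6 m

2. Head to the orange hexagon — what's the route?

blocked — turn left 144°, forward 2.0 m, then turn right 76°, forward 8.2 m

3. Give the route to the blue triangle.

turn left 7°, forward 1.9 m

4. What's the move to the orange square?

turn right 20°, forward 3.8 m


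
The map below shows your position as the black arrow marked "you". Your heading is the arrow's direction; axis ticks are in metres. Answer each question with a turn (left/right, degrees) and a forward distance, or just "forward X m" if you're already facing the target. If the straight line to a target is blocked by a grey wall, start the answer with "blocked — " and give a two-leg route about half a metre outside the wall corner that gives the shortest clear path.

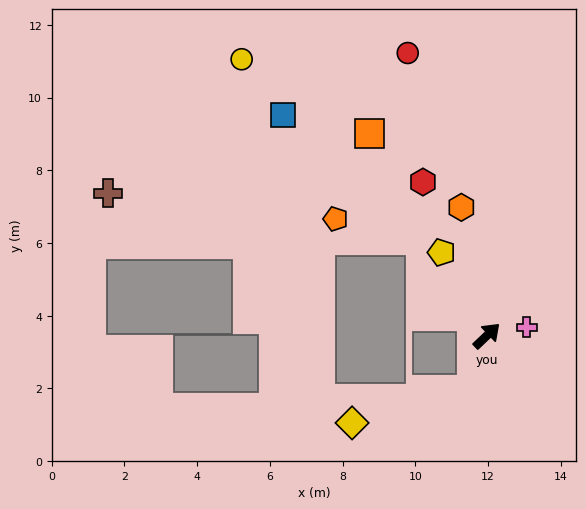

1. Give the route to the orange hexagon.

turn left 58°, forward 3.6 m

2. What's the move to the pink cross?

turn right 32°, forward 1.1 m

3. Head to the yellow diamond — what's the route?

blocked — turn right 148°, forward 1.6 m, then turn right 60°, forward 3.4 m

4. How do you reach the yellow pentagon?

turn left 75°, forward 2.6 m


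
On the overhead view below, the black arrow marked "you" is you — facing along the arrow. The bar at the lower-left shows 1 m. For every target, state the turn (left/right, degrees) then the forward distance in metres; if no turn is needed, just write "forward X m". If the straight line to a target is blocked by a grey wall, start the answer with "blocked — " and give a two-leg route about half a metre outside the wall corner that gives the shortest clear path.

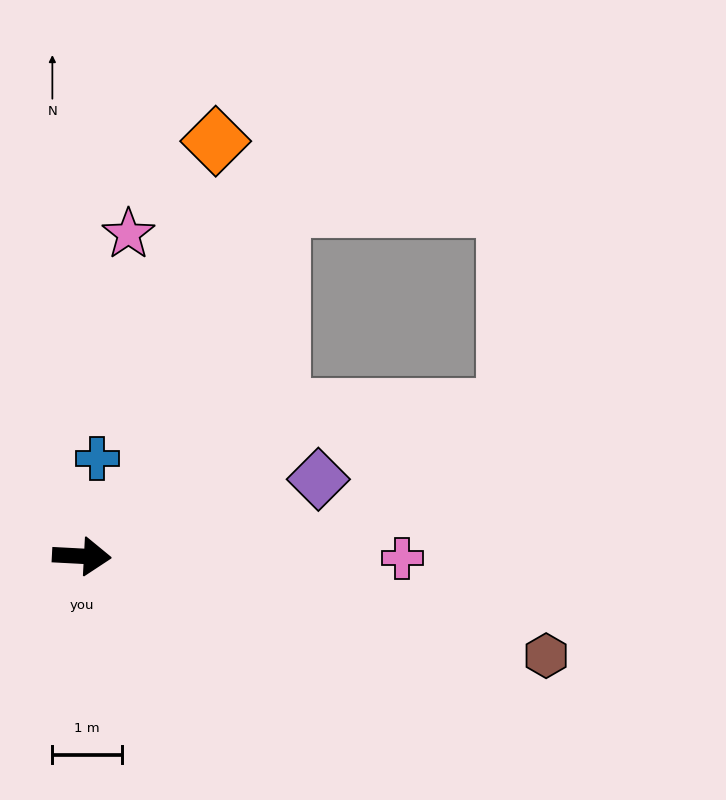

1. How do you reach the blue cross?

turn left 84°, forward 1.4 m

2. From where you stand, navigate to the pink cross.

turn left 3°, forward 4.6 m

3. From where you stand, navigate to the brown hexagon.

turn right 9°, forward 6.8 m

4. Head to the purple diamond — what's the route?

turn left 21°, forward 3.6 m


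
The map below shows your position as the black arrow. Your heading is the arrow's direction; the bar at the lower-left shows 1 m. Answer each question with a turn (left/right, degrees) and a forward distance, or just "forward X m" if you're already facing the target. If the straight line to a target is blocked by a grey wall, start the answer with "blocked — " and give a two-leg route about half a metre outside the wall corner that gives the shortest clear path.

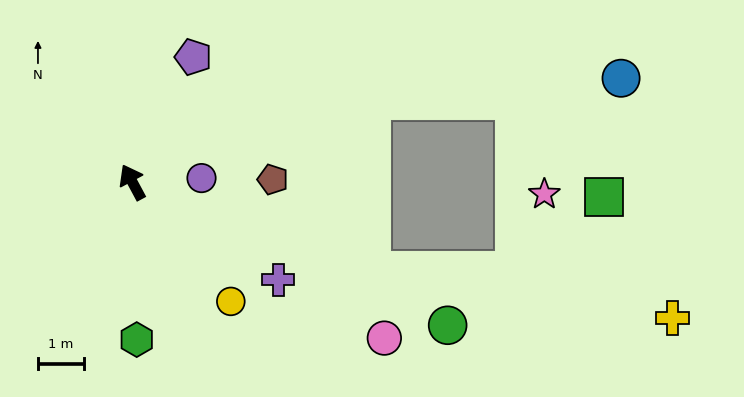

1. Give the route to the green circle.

turn right 143°, forward 7.6 m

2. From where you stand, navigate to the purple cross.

turn right 152°, forward 3.8 m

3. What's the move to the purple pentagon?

turn right 54°, forward 3.0 m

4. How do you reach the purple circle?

turn right 115°, forward 1.5 m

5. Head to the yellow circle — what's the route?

turn right 169°, forward 3.4 m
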